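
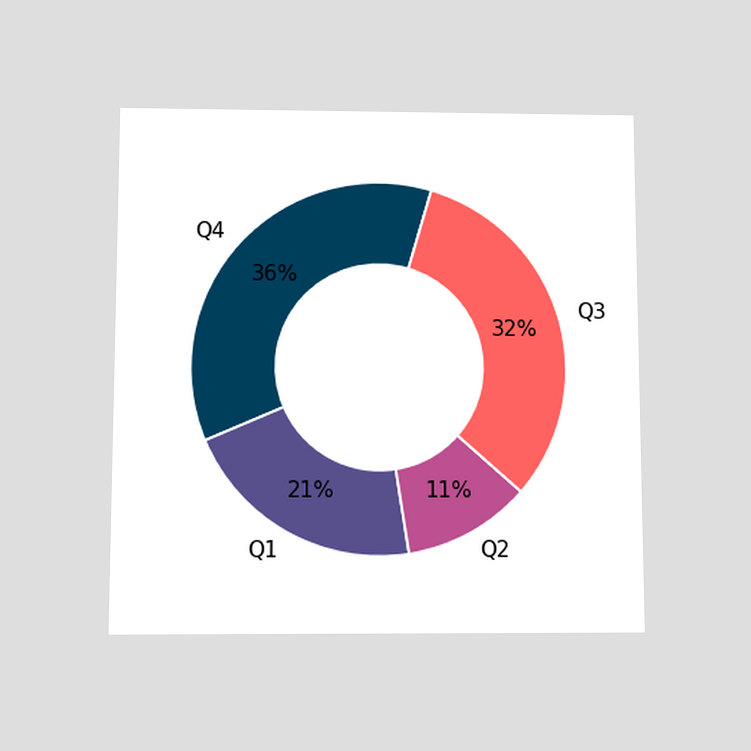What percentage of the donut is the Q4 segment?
36%

The chart is viewed slightly from below. The Q4 segment takes up 36% of the ring.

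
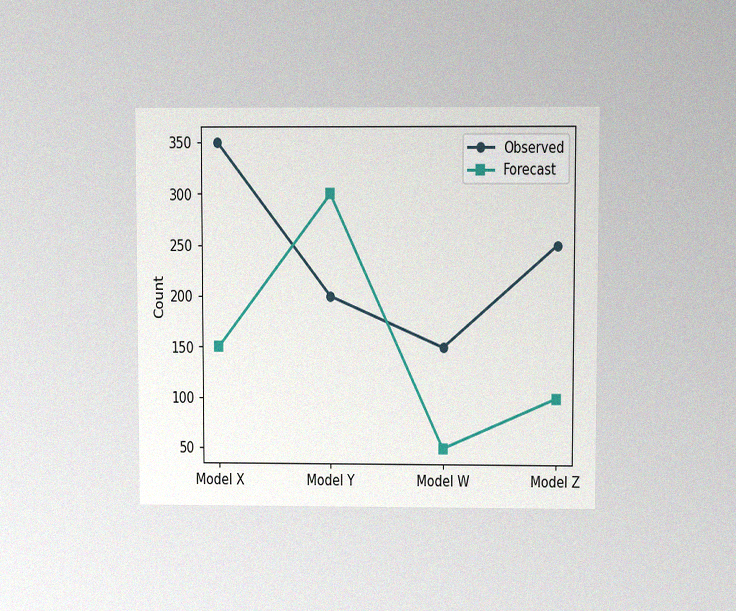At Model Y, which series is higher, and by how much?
The chart is viewed at a slight angle, with some photo noise. At Model Y, Forecast sits above the other line by 100.

Forecast, by 100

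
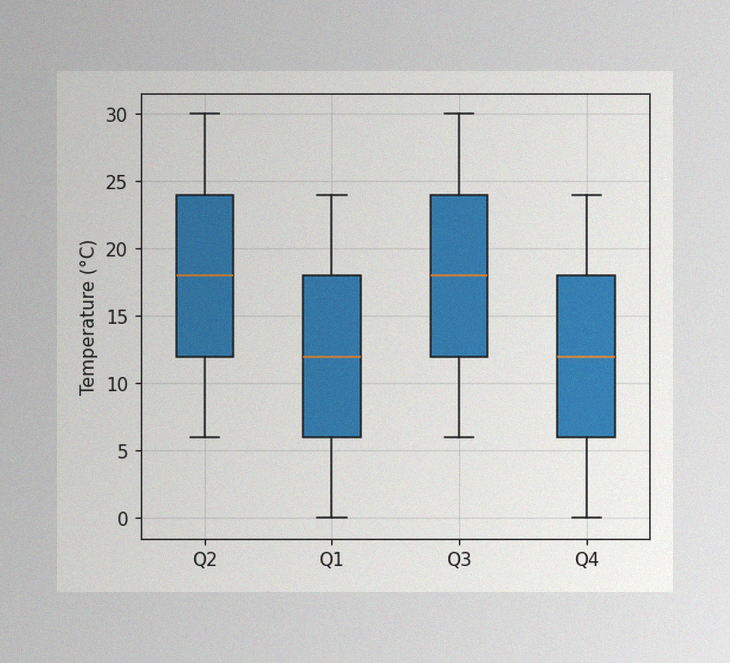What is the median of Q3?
18°C

The image has some photo noise and uneven lighting. The median line in the Q3 box sits at 18°C.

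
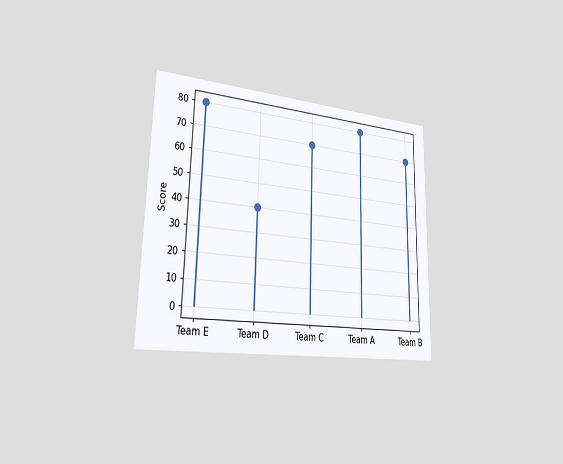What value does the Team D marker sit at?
The chart is viewed slightly from the left. The Team D marker sits at 40.

40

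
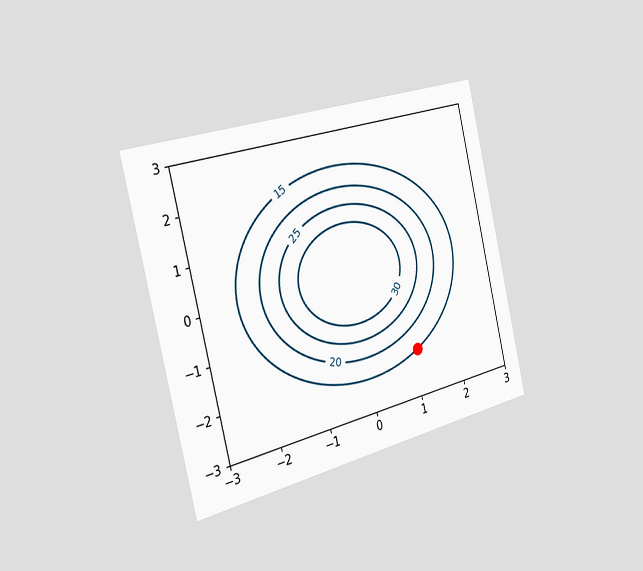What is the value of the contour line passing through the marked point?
The chart is tilted about 13° counter-clockwise and viewed slightly from the left. The marked point sits on the contour labelled 15.

15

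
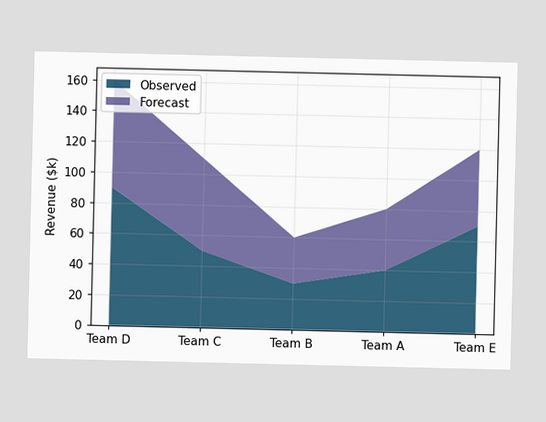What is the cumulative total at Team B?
$60k

The stacked total at Team B reaches $60k.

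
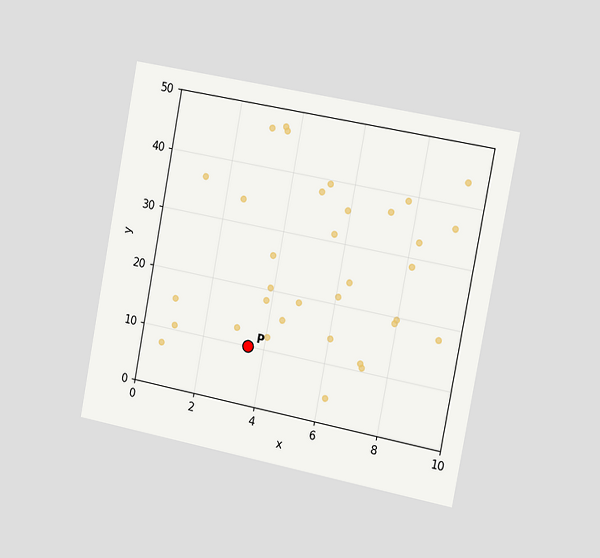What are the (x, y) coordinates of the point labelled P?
(3.5, 10)

The chart is tilted about 11° clockwise and viewed slightly from the right. Following the gridlines from P to each axis, P sits at (3.5, 10).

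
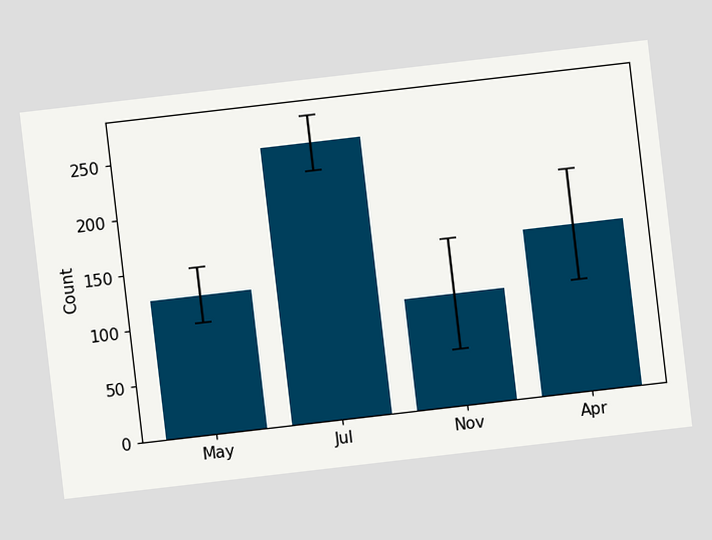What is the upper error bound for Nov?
The chart is tilted about 7° counter-clockwise. The Nov bar's upper whisker reaches 150.

150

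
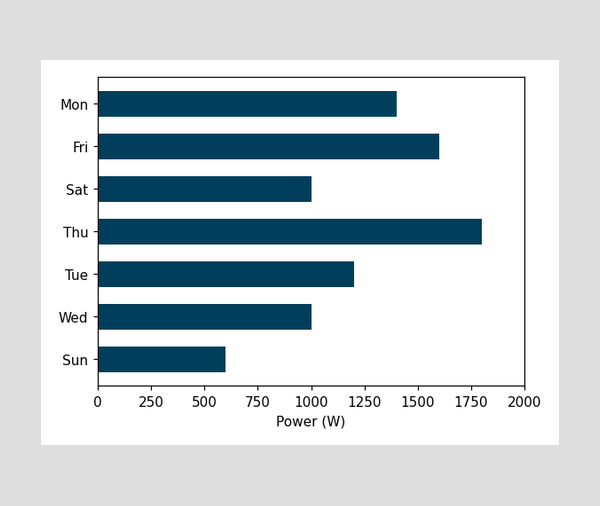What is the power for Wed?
Reading along the chart's x-axis, the Wed bar reaches 1000W.

1000W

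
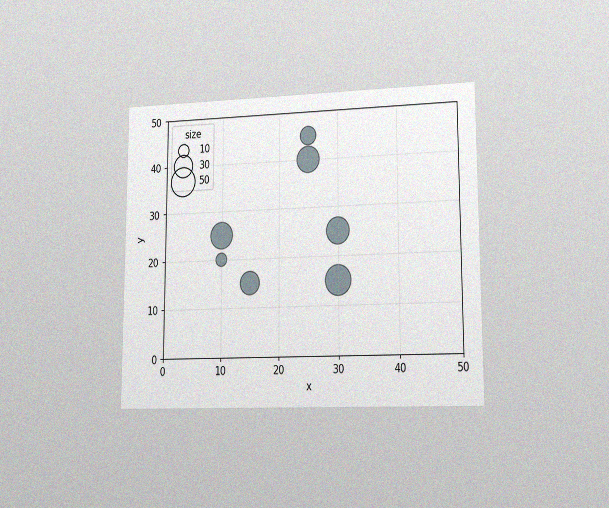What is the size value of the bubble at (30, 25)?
The chart is viewed slightly from the right, with some photo noise. Matching the bubble at (30, 25) against the size legend gives 40.

40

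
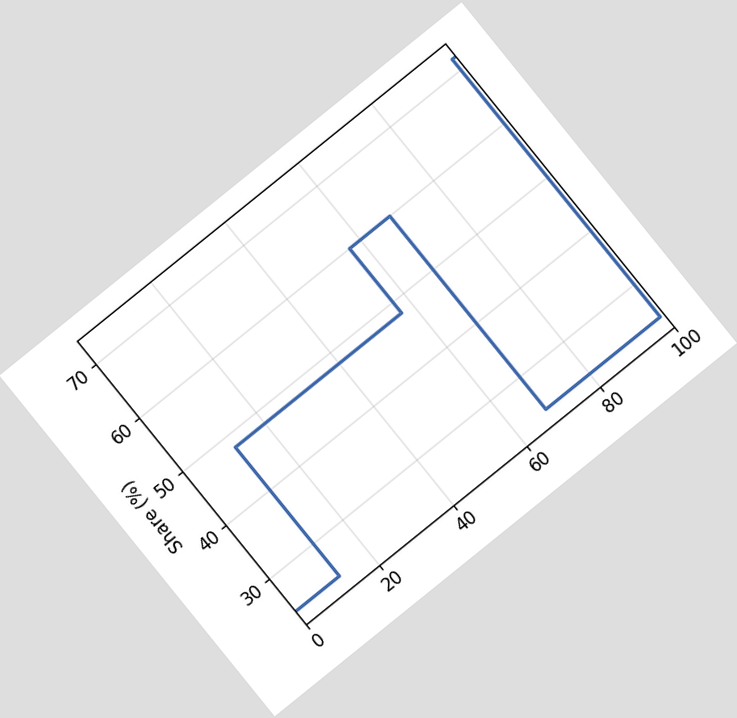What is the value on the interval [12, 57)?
The chart is tilted about 39° counter-clockwise. On [12, 57) the step sits at 48%.

48%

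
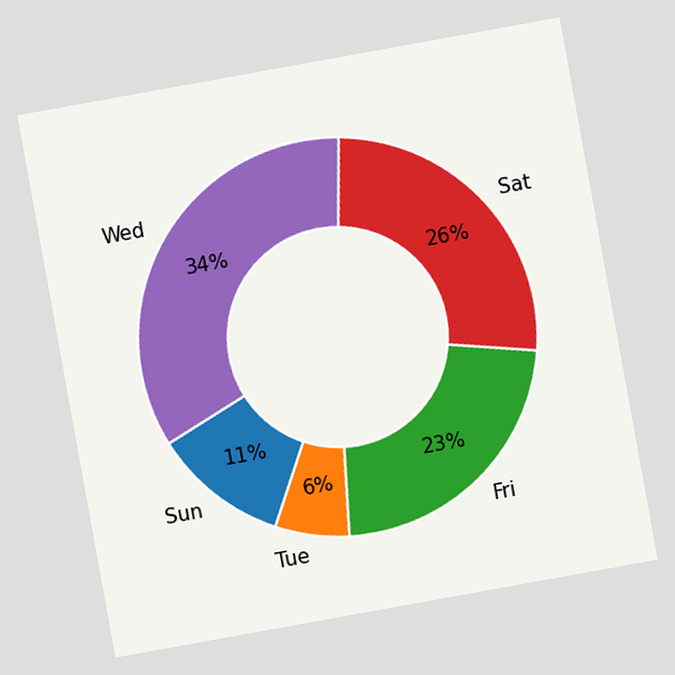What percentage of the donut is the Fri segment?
The chart is tilted about 10° counter-clockwise. The Fri segment takes up 23% of the ring.

23%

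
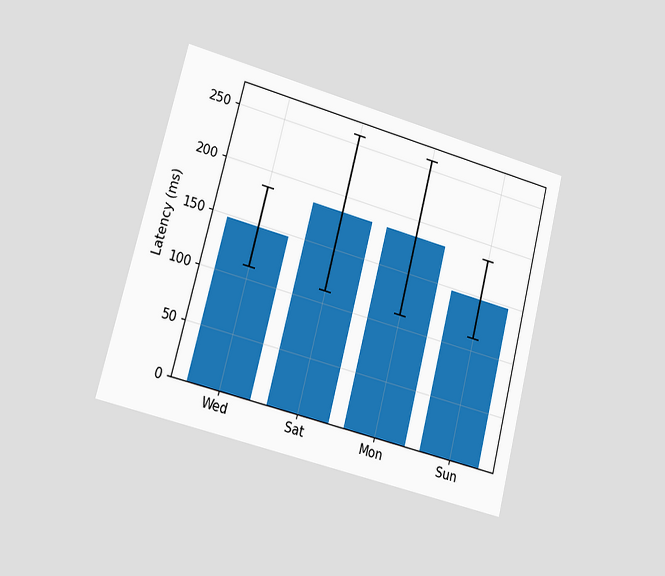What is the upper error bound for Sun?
185ms

The chart is tilted about 14° clockwise and viewed slightly from the left. The Sun bar's upper whisker reaches 185ms.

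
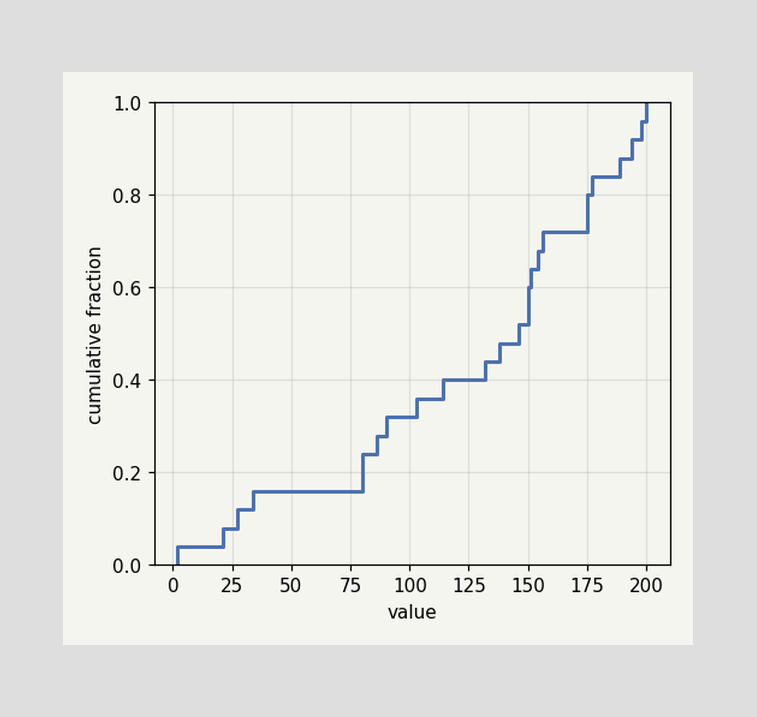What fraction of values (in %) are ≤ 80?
24%

At x=80 the ECDF step is at 24%.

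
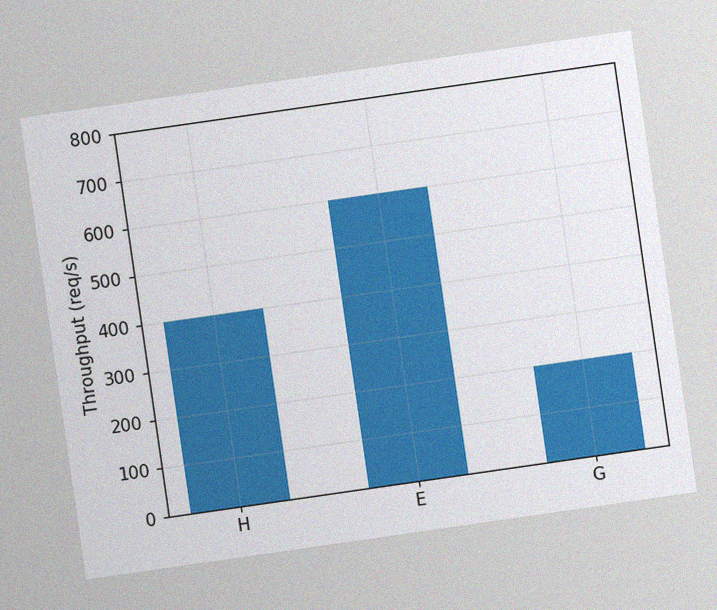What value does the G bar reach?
200req/s

The chart is tilted about 8° counter-clockwise, with some photo noise. Reading along the chart's y-axis, the G bar reaches 200req/s.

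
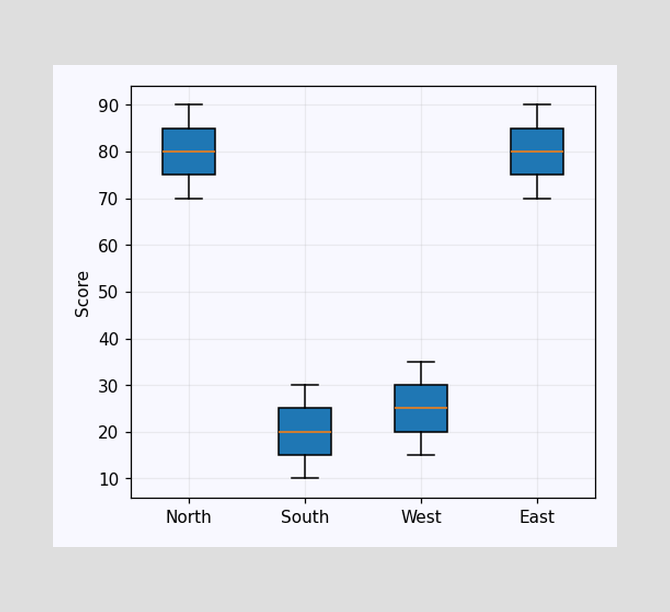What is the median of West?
25

The median line in the West box sits at 25.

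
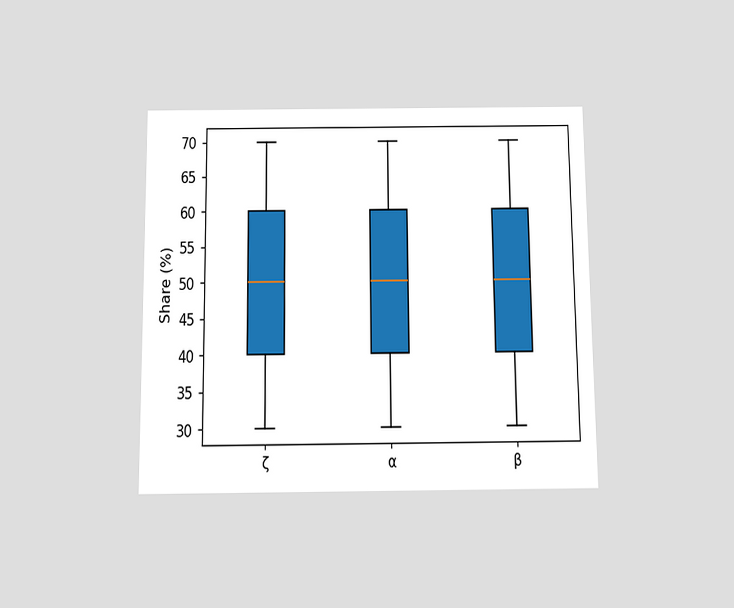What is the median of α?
The chart is viewed slightly from below. The median line in the α box sits at 50%.

50%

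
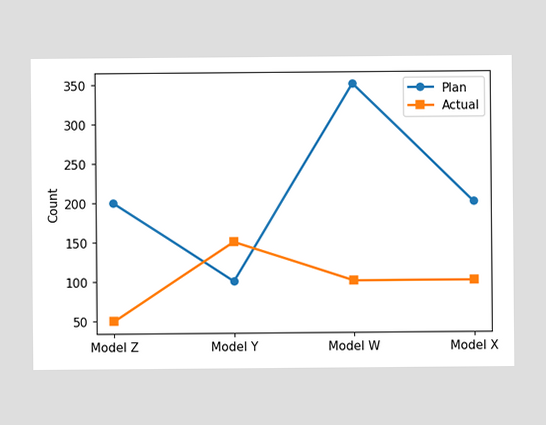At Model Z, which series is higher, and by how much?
Plan, by 150

At Model Z, Plan sits above the other line by 150.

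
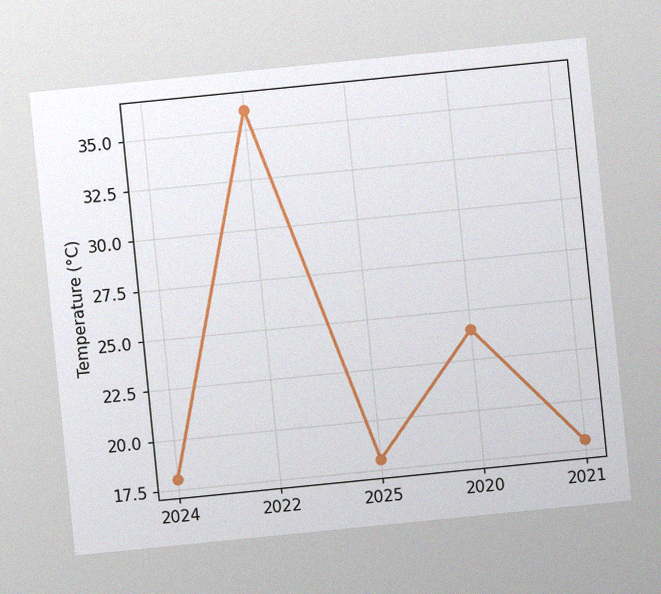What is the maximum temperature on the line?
36°C

The chart is tilted about 6° counter-clockwise, with some photo noise. The highest point is at 2022, and reading across to the y-axis gives 36°C.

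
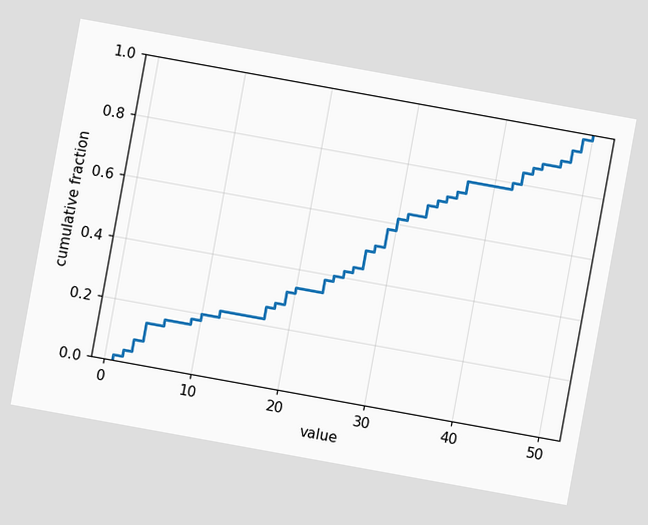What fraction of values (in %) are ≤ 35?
The chart is tilted about 10° clockwise. At x=35 the ECDF step is at 72%.

72%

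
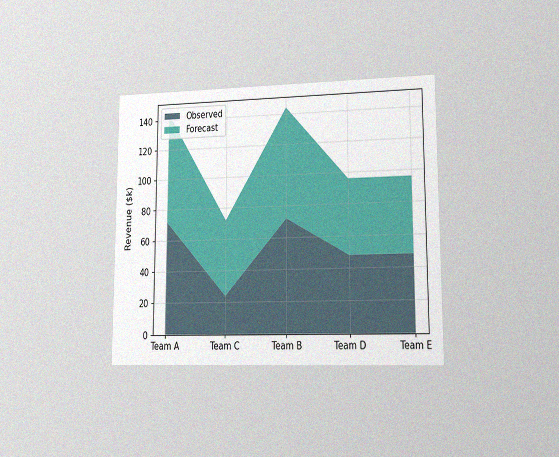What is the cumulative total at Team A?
$144k

The chart is viewed at a slight angle, with some photo noise. The stacked total at Team A reaches $144k.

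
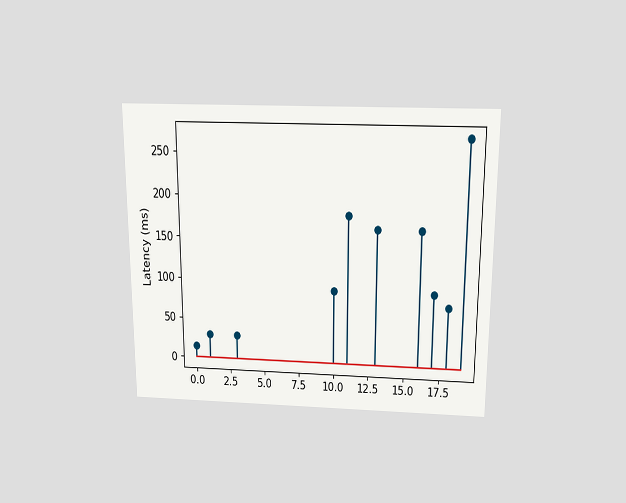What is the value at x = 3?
30ms

The chart is viewed slightly from above. The stem at x=3 reaches 30ms.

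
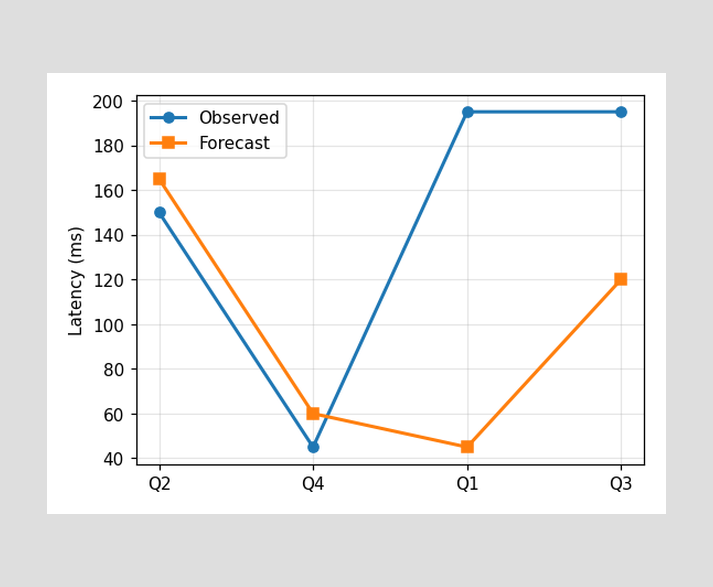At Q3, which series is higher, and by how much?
At Q3, Observed sits above the other line by 75ms.

Observed, by 75ms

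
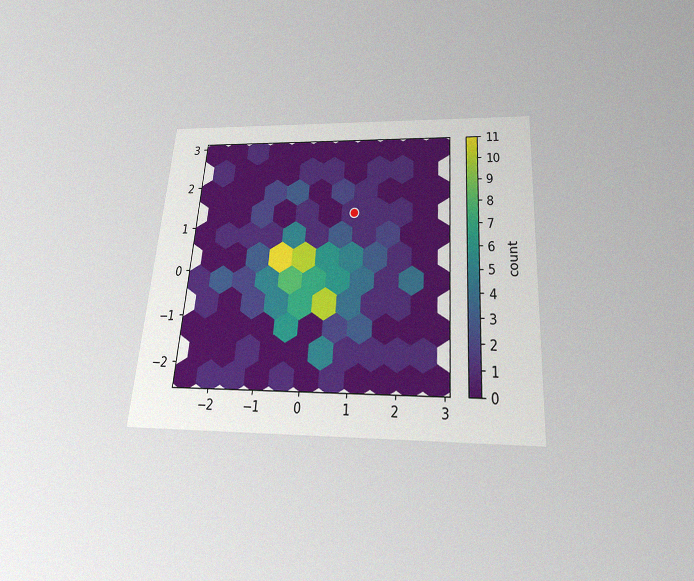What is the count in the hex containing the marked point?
The chart is tilted about 4° clockwise and viewed slightly from below, with some photo noise. The marked hex reads 1 on the colorbar.

1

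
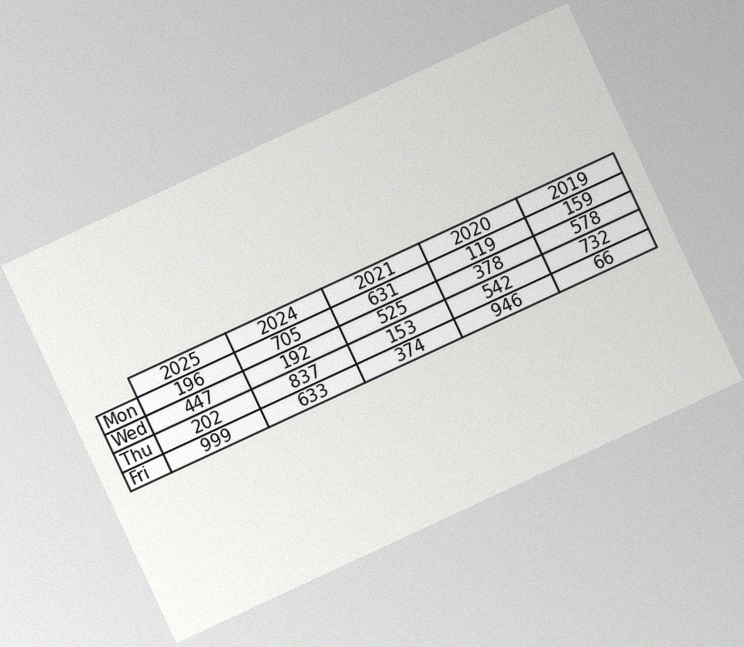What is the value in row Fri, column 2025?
The chart is tilted about 25° counter-clockwise, with some photo noise. The (Fri, 2025) cell reads 999.

999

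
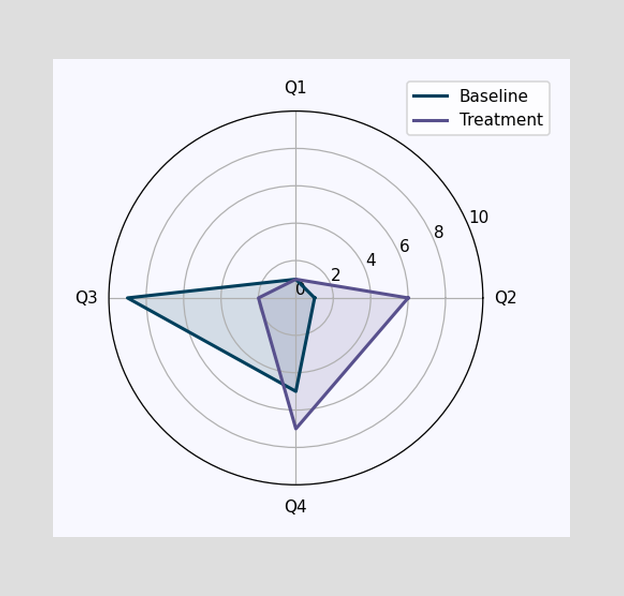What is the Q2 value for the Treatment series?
6

On the Q2 axis, Treatment reaches 6.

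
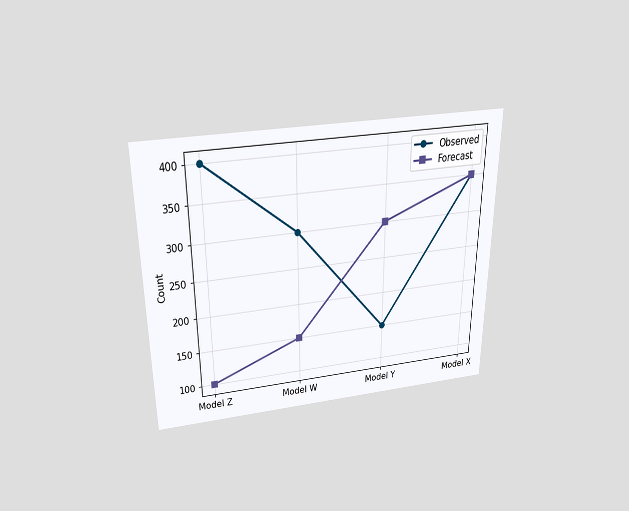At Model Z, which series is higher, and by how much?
The chart is viewed slightly from above. At Model Z, Observed sits above the other line by 300.

Observed, by 300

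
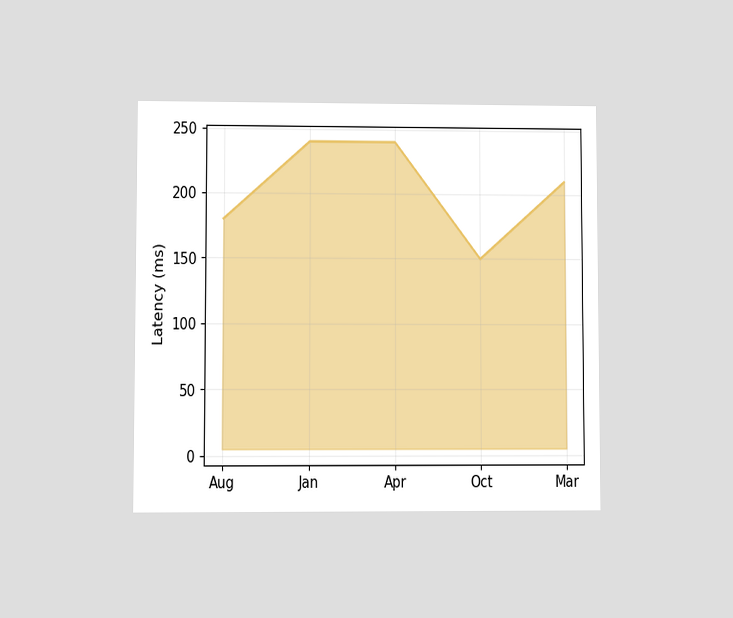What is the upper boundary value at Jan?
The chart is viewed at a slight angle. At Jan the upper boundary is at 240ms.

240ms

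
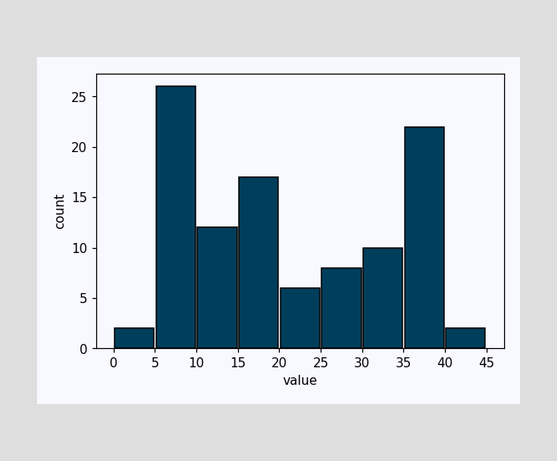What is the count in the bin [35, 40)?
The [35, 40) bin has height 22.

22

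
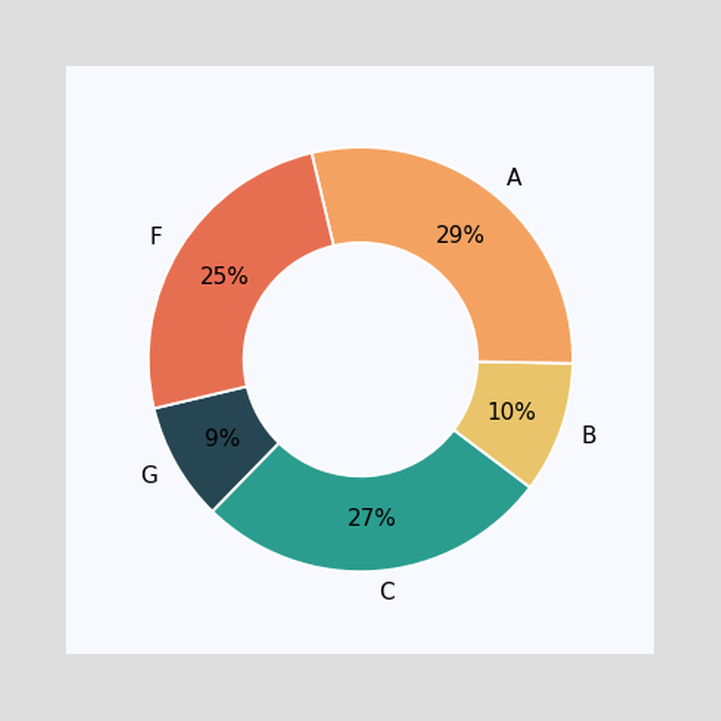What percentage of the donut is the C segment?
The C segment takes up 27% of the ring.

27%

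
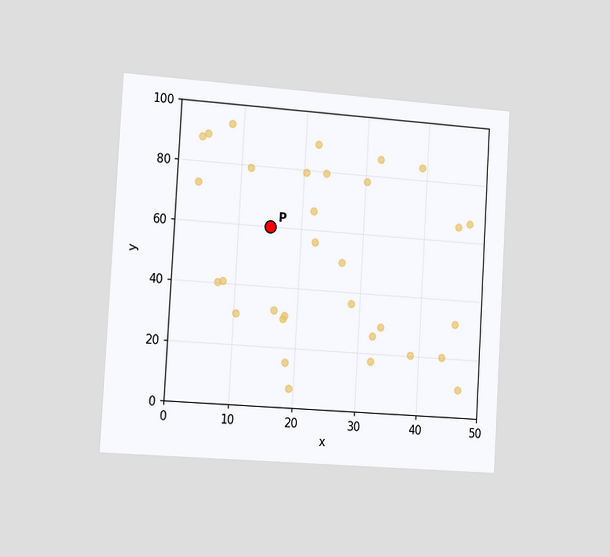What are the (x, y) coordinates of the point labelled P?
(15, 60)

The chart is tilted about 3° clockwise and viewed slightly from the left. Following the gridlines from P to each axis, P sits at (15, 60).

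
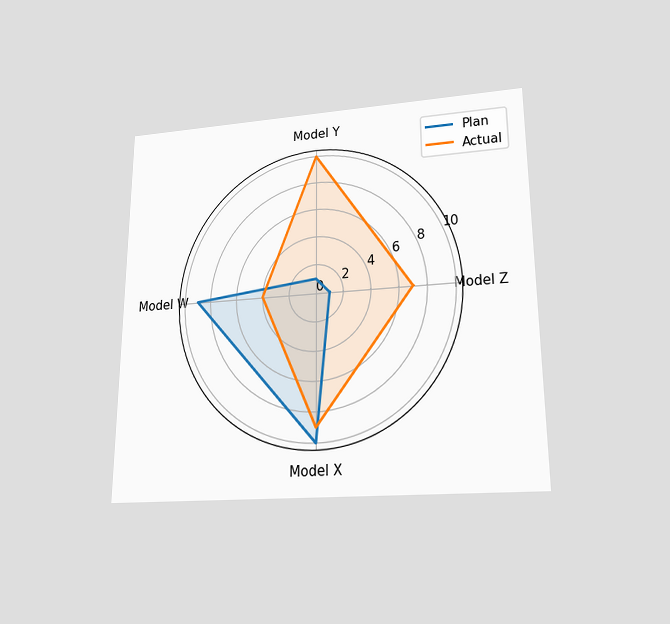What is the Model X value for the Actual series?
9

The chart is viewed slightly from below. On the Model X axis, Actual reaches 9.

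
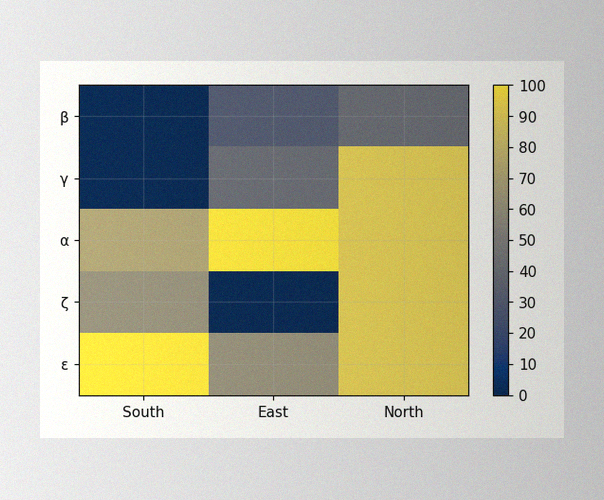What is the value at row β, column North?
40

The image has some photo noise and uneven lighting. Matching cell (β, North) against the colorbar gives 40.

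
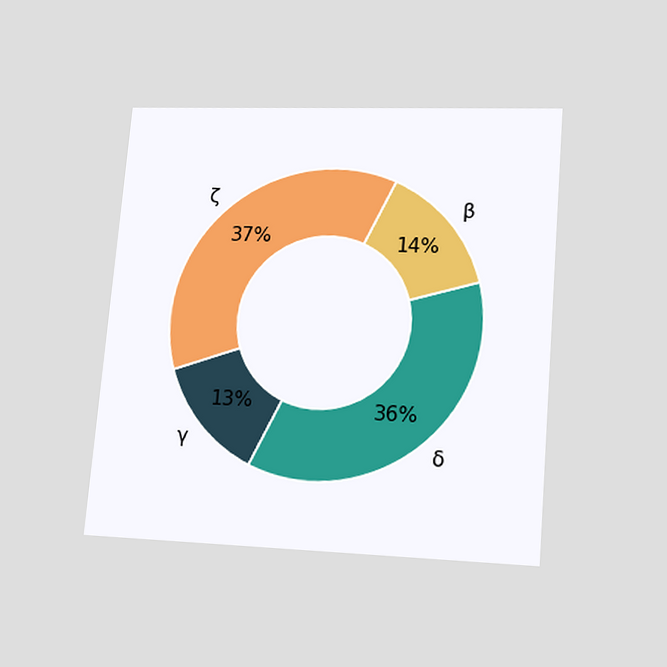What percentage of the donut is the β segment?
The chart is tilted about 5° clockwise and viewed at a slight angle. The β segment takes up 14% of the ring.

14%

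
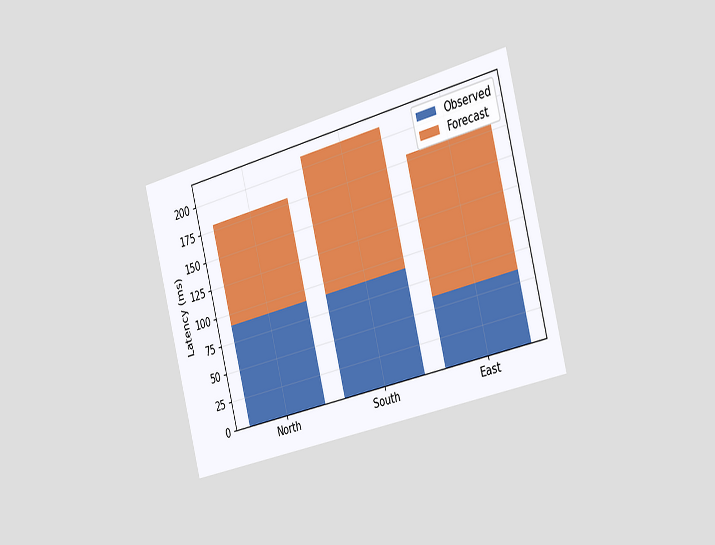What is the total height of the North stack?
The chart is tilted about 14° counter-clockwise and viewed slightly from the right. The North stack's top reaches 180ms on the y-axis.

180ms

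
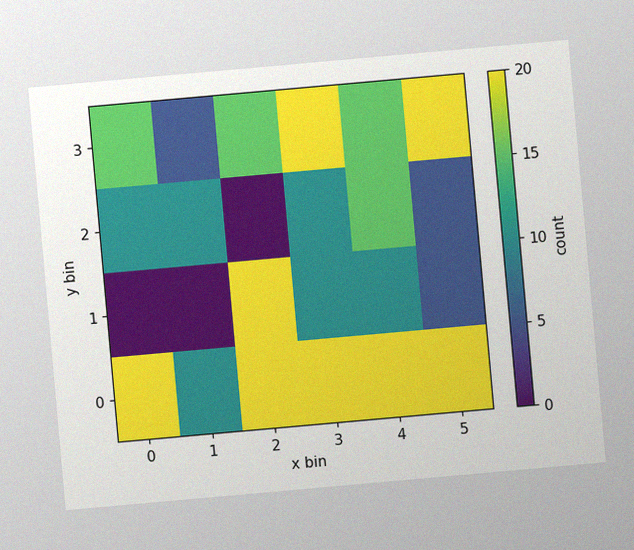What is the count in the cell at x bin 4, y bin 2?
15

The chart is tilted about 5° counter-clockwise, with some photo noise. Matching the cell (4, 2) against the colorbar gives 15.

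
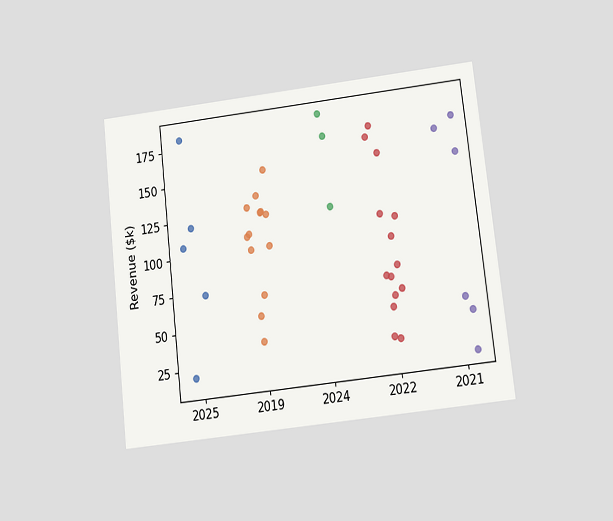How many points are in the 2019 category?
The chart is tilted about 7° counter-clockwise and viewed at a slight angle. Counting the markers in the 2019 column gives 13.

13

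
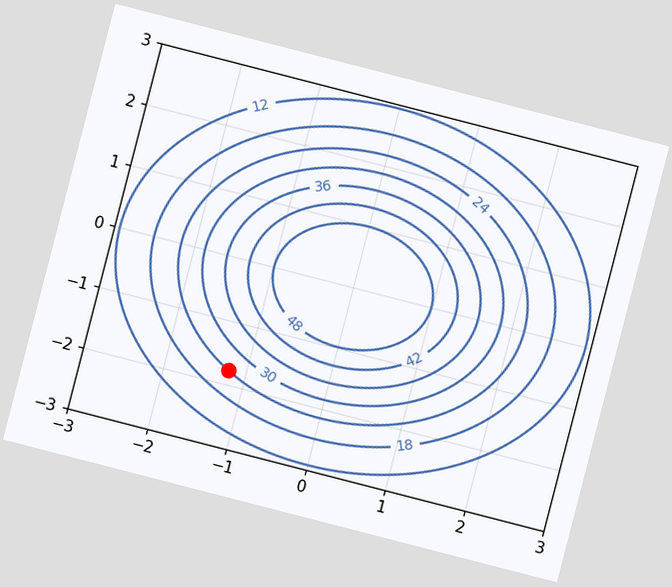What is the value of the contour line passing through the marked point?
24

The chart is tilted about 14° clockwise. The marked point sits on the contour labelled 24.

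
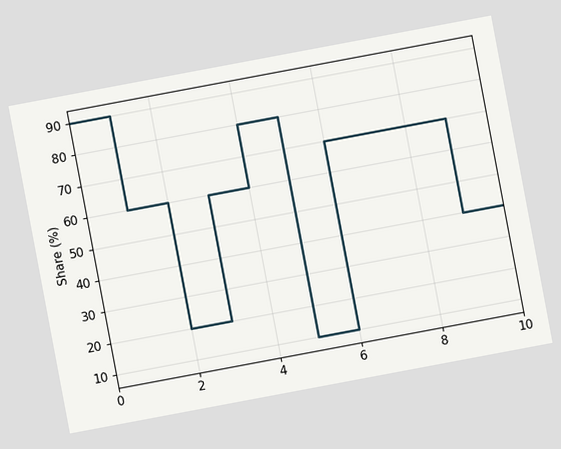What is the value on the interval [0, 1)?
90%

The chart is tilted about 11° counter-clockwise. On [0, 1) the step sits at 90%.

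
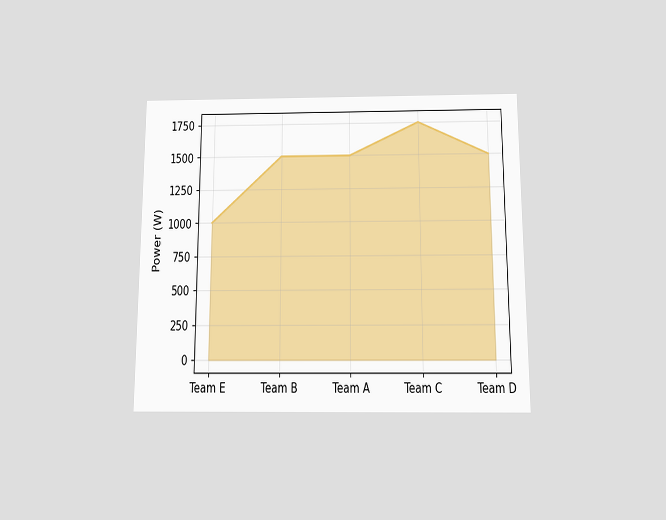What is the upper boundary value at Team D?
The chart is viewed slightly from below. At Team D the upper boundary is at 1500W.

1500W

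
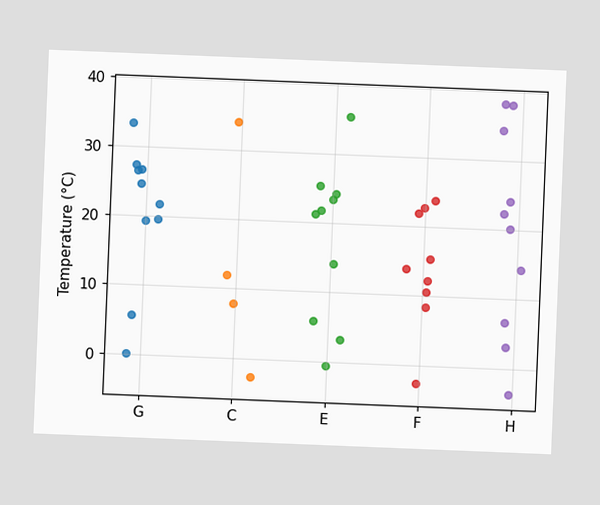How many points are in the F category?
The chart is tilted about 2° clockwise. Counting the markers in the F column gives 9.

9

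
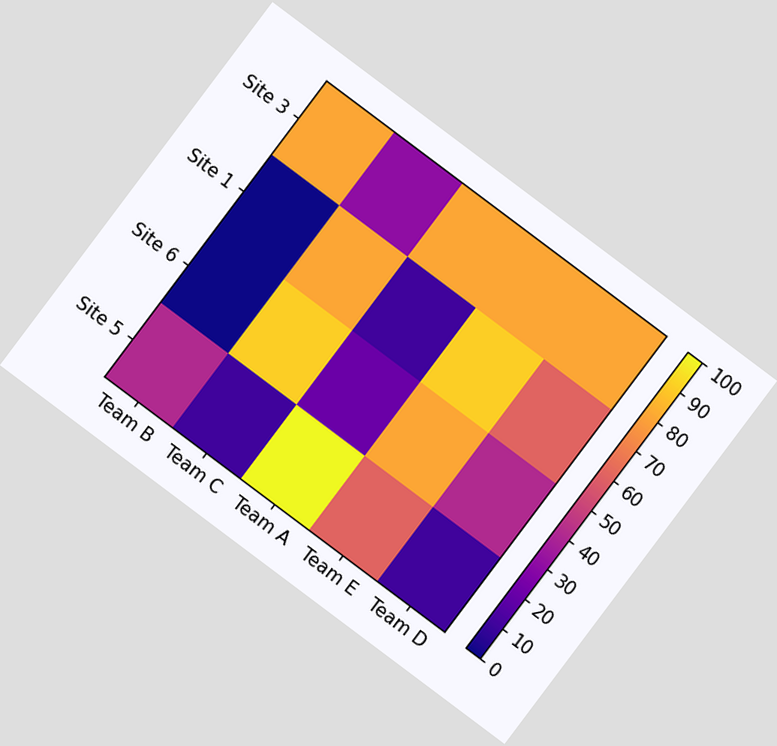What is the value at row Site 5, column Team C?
The chart is tilted about 37° clockwise. Matching cell (Site 5, Team C) against the colorbar gives 10.

10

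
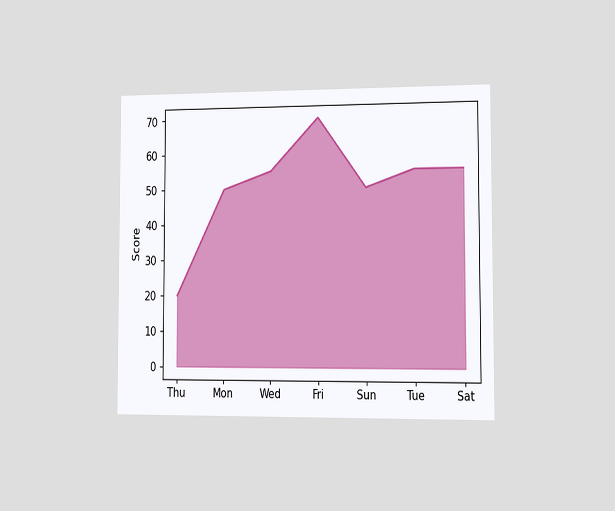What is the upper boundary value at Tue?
55

The chart is viewed slightly from the right. At Tue the upper boundary is at 55.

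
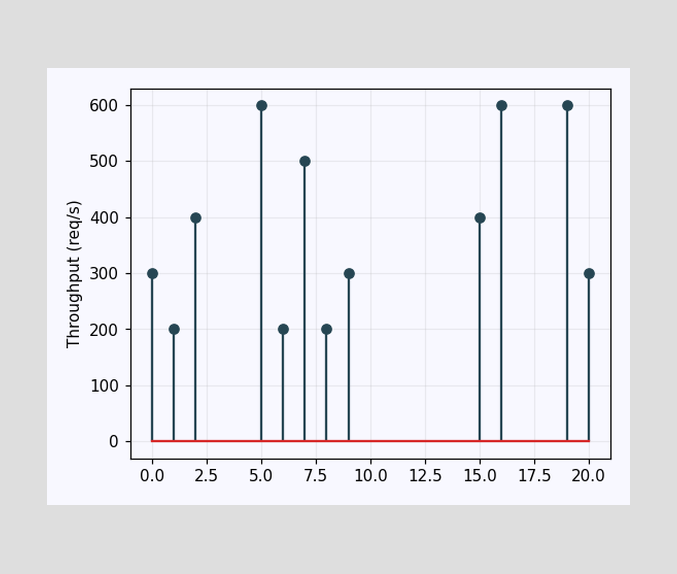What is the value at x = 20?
The stem at x=20 reaches 300req/s.

300req/s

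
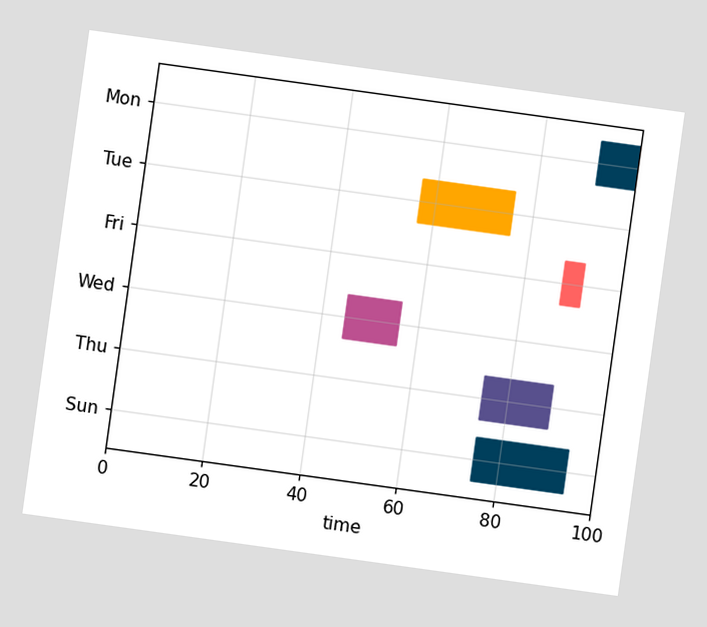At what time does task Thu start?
75

The chart is tilted about 8° clockwise. The Thu bar begins at t=75.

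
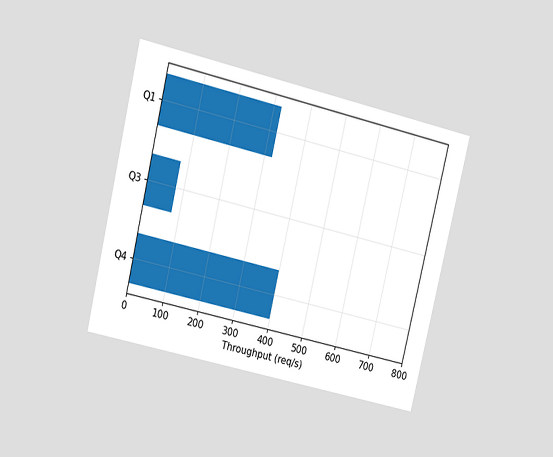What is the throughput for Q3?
80req/s

The chart is tilted about 13° clockwise and viewed at a slight angle. Reading along the chart's x-axis, the Q3 bar reaches 80req/s.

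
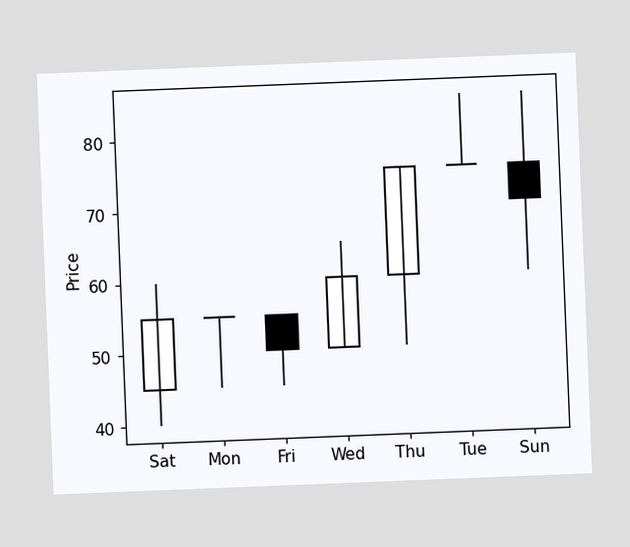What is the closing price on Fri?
The chart is tilted about 2° counter-clockwise. The Fri candle closes at 50.

50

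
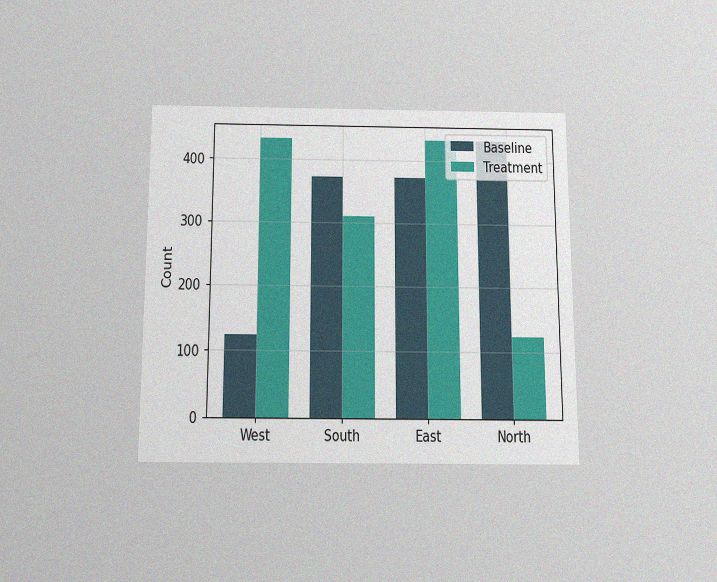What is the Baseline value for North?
The chart is viewed slightly from below, with some photo noise. The Baseline bar at North reaches 434 on the y-axis.

434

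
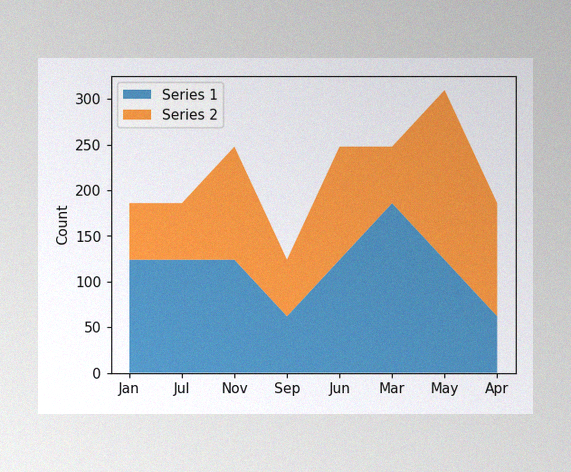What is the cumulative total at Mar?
The image has some photo noise and uneven lighting. The stacked total at Mar reaches 248.

248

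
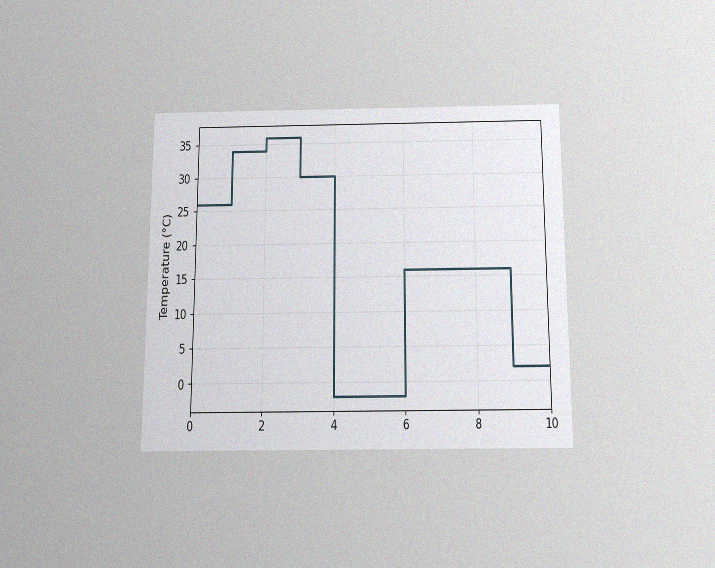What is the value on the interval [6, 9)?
16°C

The chart is viewed slightly from below, with some photo noise. On [6, 9) the step sits at 16°C.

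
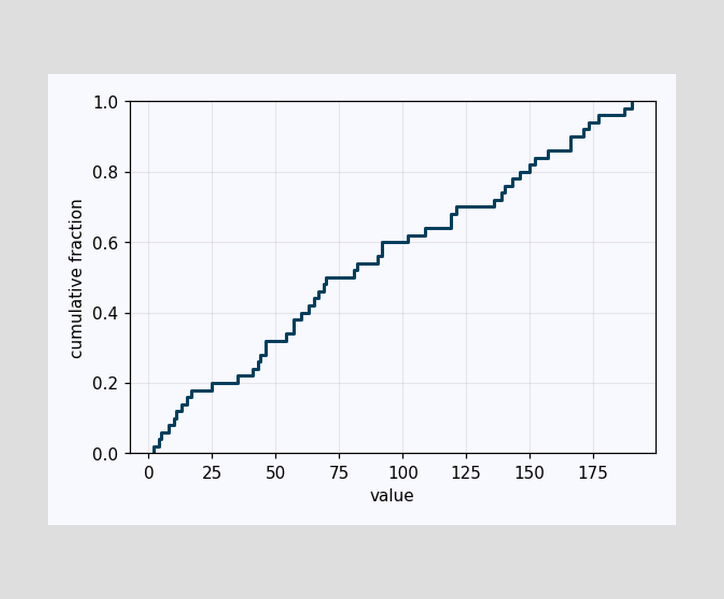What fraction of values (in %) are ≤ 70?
At x=70 the ECDF step is at 50%.

50%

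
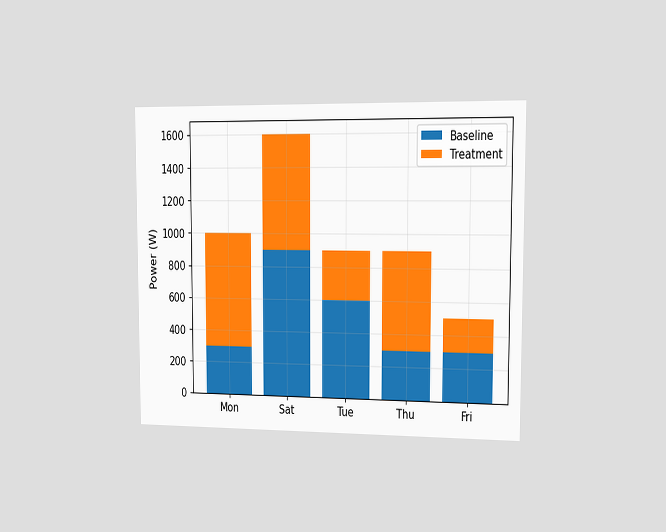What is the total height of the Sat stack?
The chart is viewed slightly from the right. The Sat stack's top reaches 1600W on the y-axis.

1600W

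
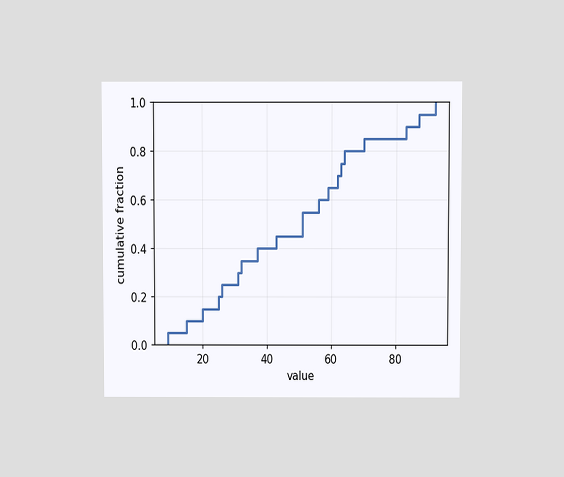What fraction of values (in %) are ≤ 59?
65%

The chart is viewed slightly from above. At x=59 the ECDF step is at 65%.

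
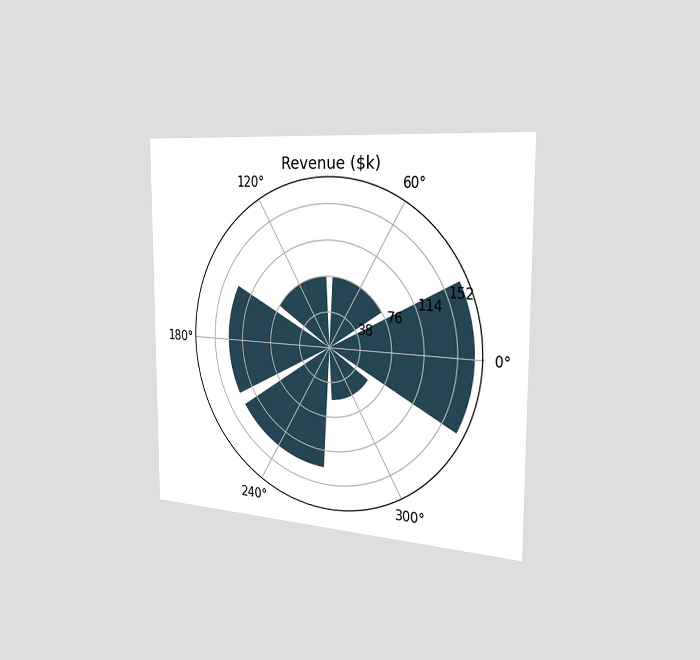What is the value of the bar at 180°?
$133k

The chart is viewed slightly from the right. The bar at 180° reaches $133k on the radial axis.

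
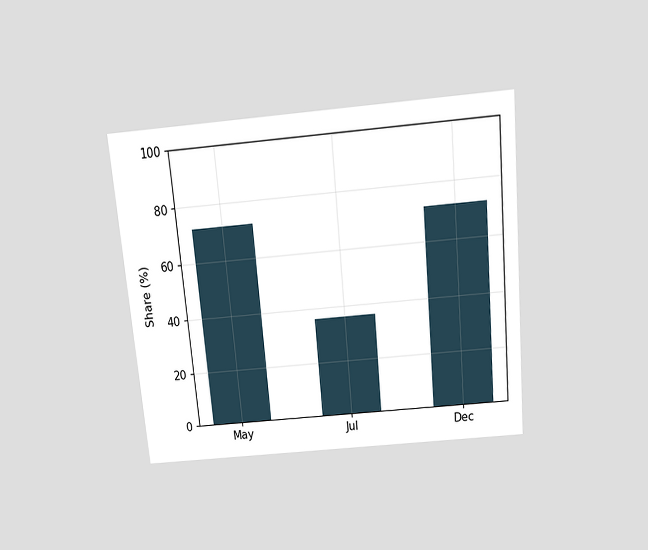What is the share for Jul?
The chart is tilted about 5° counter-clockwise and viewed slightly from above. Reading along the chart's y-axis, the Jul bar reaches 36%.

36%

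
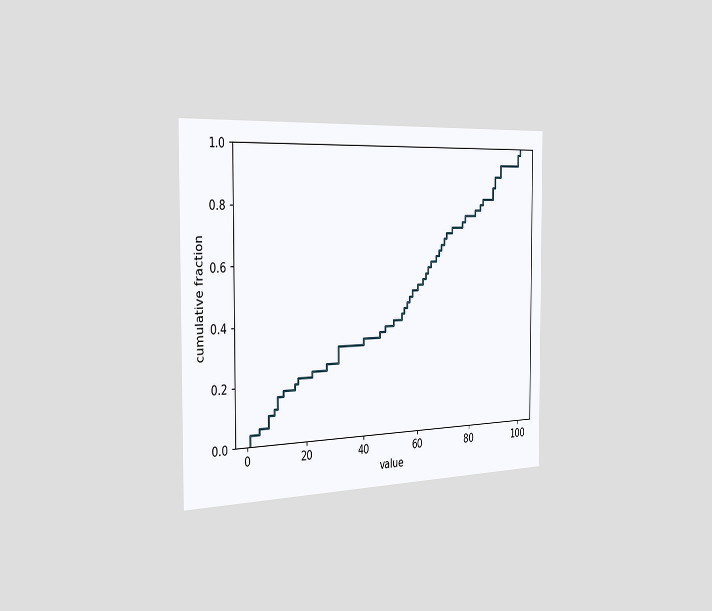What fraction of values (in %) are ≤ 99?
The chart is viewed slightly from the left. At x=99 the ECDF step is at 98%.

98%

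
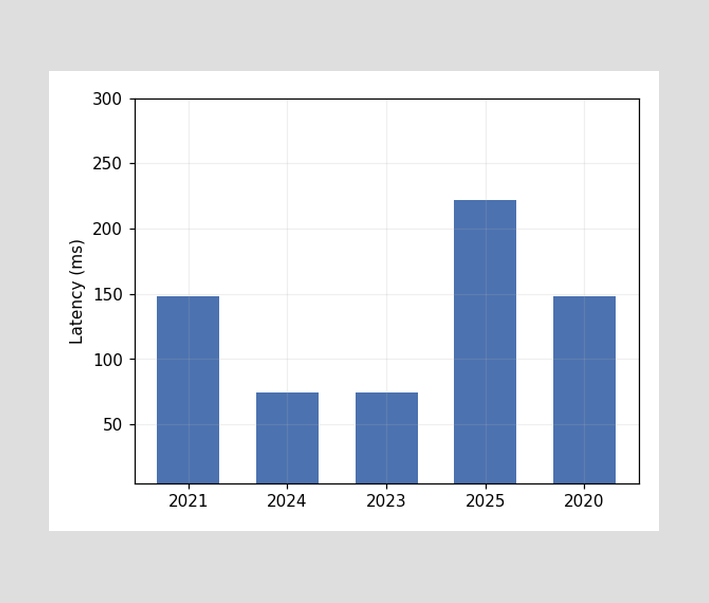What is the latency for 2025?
222ms

Reading along the chart's y-axis, the 2025 bar reaches 222ms.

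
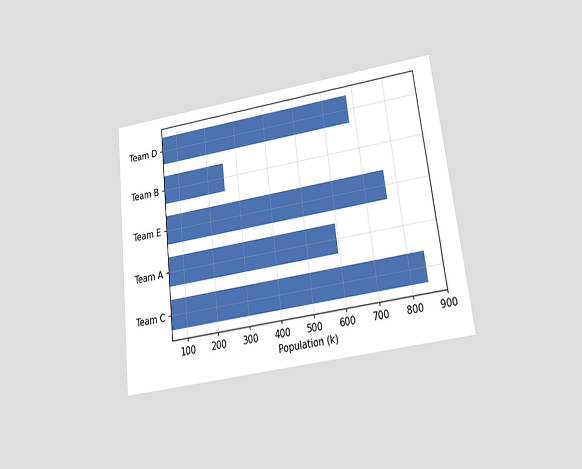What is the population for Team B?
The chart is tilted about 7° counter-clockwise and viewed slightly from below. Reading along the chart's x-axis, the Team B bar reaches 255k.

255k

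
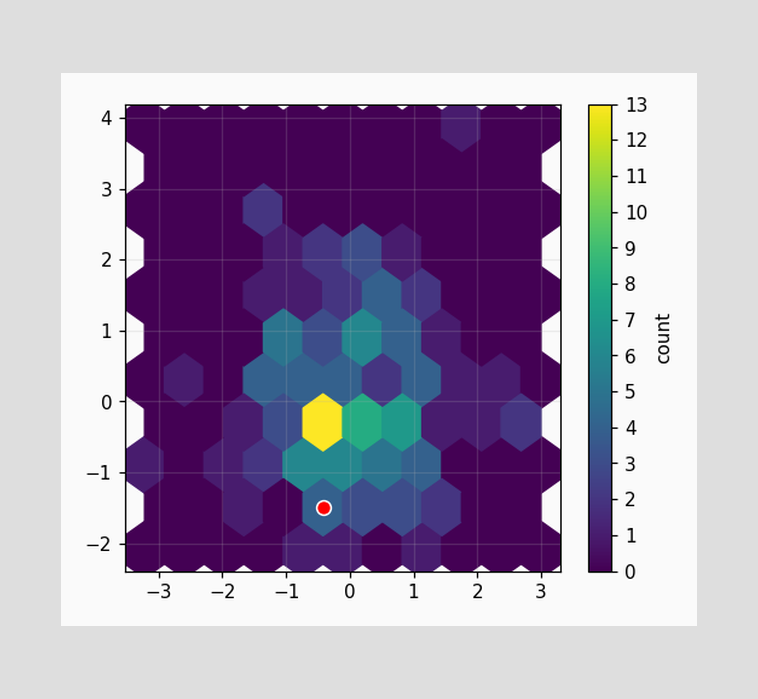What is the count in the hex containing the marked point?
4

The marked hex reads 4 on the colorbar.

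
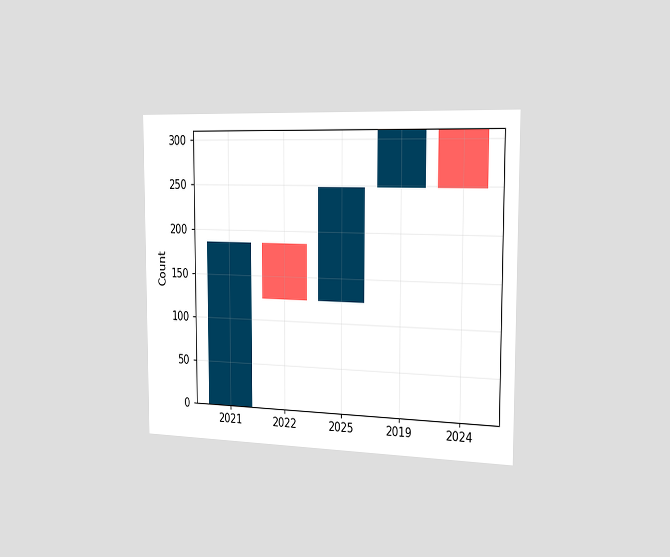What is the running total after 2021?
The chart is viewed slightly from the right. After 2021 the running total reaches 186.

186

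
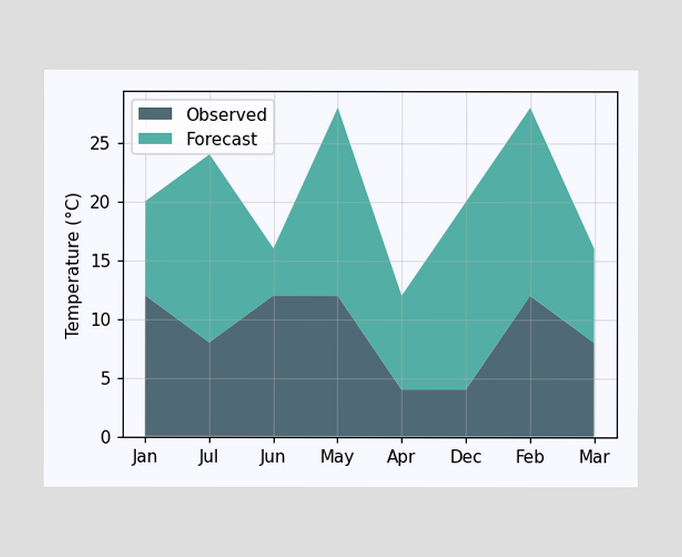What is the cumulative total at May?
The stacked total at May reaches 28°C.

28°C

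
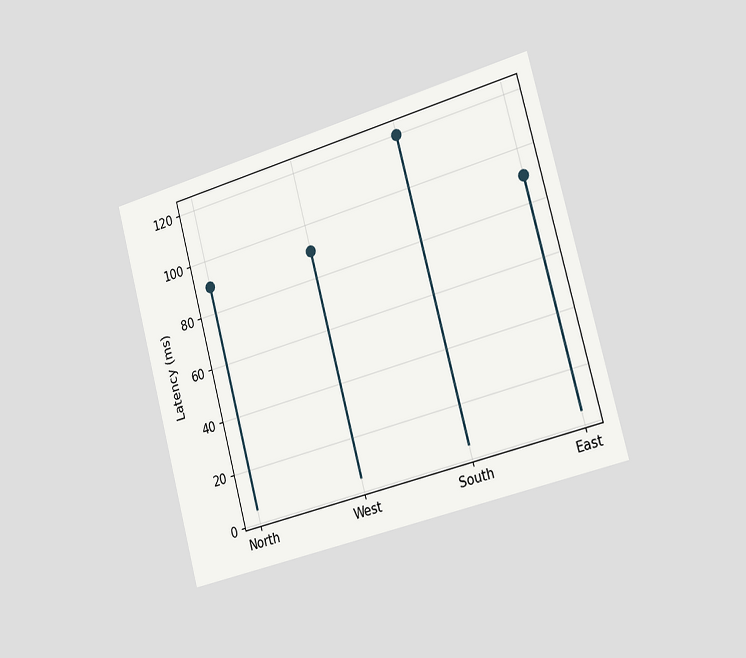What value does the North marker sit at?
The chart is tilted about 15° counter-clockwise and viewed slightly from the right. The North marker sits at 90ms.

90ms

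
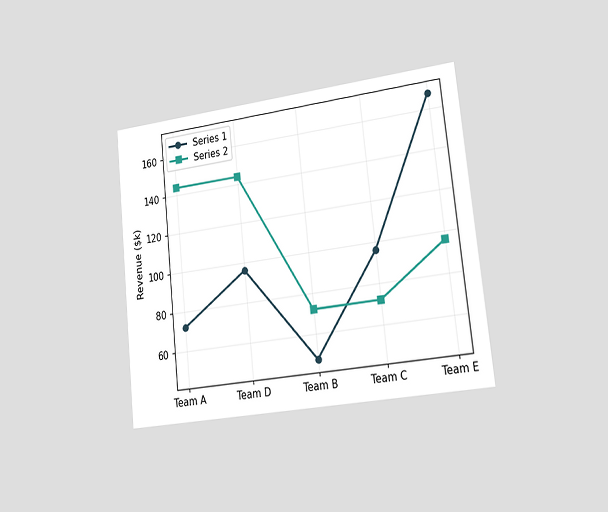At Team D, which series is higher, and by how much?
The chart is tilted about 6° counter-clockwise and viewed slightly from the right. At Team D, Series 2 sits above the other line by $48k.

Series 2, by $48k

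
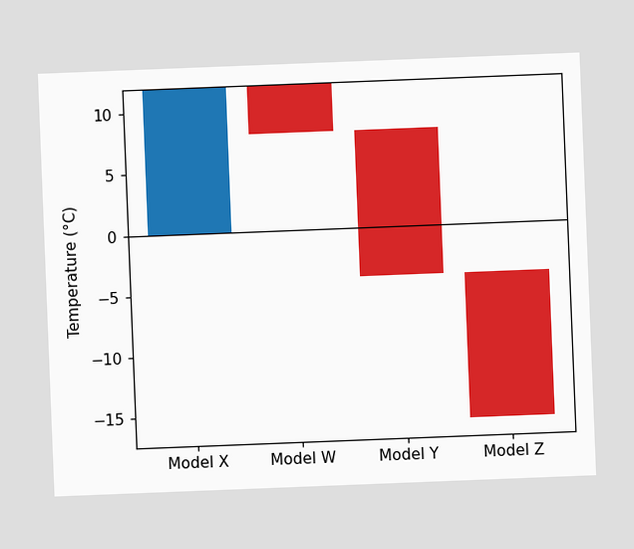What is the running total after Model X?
12°C

The chart is tilted about 2° counter-clockwise. After Model X the running total reaches 12°C.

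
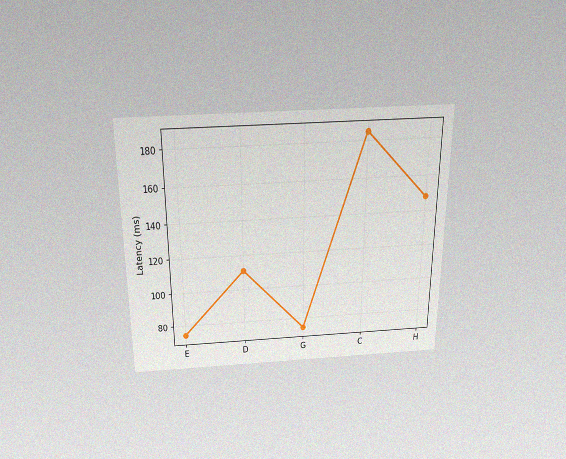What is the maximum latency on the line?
The chart is viewed slightly from above, with some photo noise. The highest point is at C, and reading across to the y-axis gives 185ms.

185ms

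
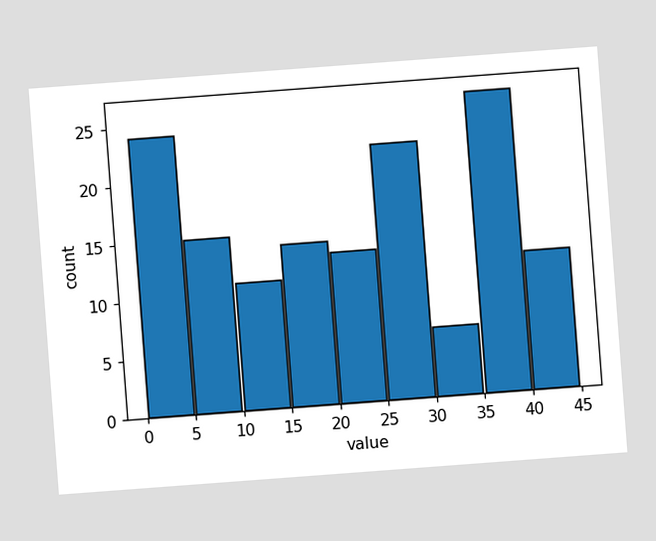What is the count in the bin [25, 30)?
The chart is tilted about 4° counter-clockwise. The [25, 30) bin has height 22.

22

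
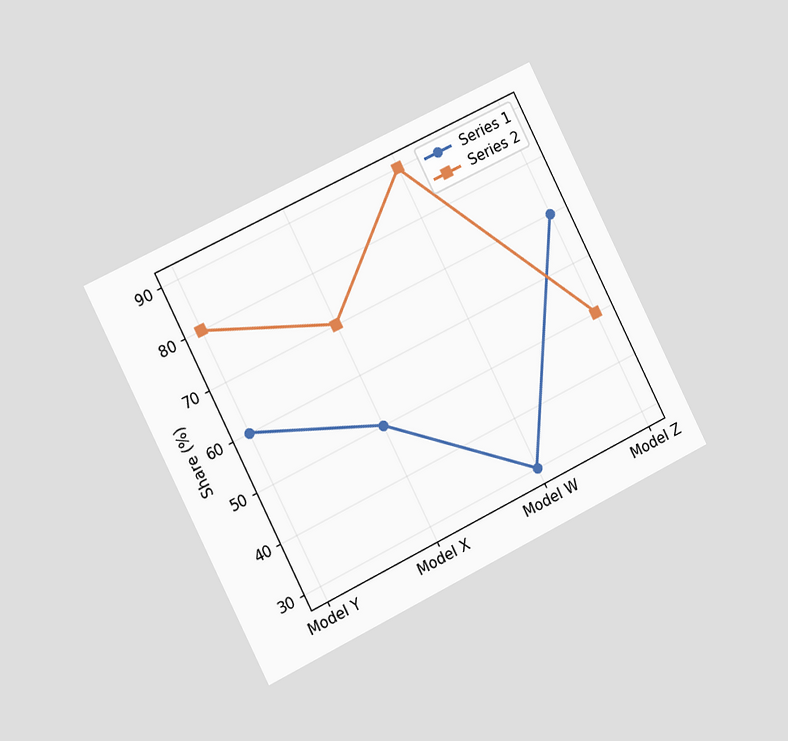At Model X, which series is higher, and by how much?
The chart is tilted about 27° counter-clockwise and viewed slightly from the left. At Model X, Series 2 sits above the other line by 20%.

Series 2, by 20%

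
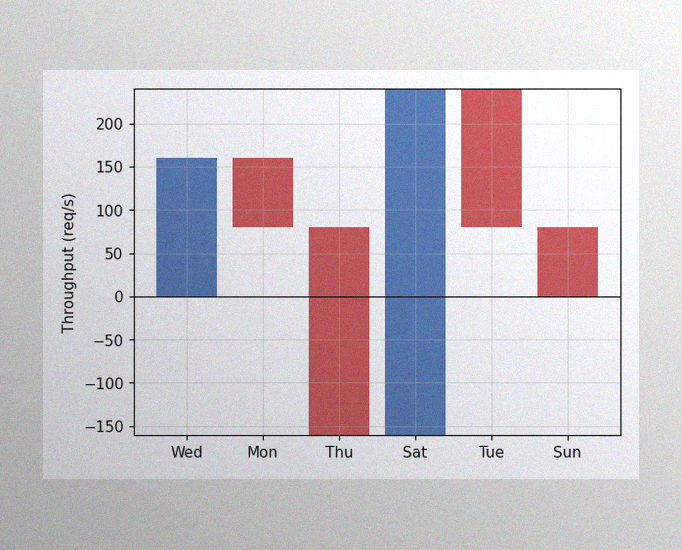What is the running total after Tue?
80req/s

The image has some photo noise and uneven lighting. After Tue the running total reaches 80req/s.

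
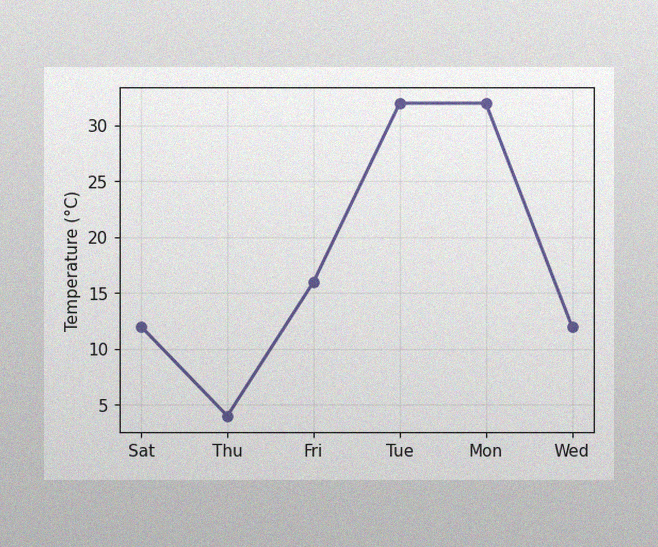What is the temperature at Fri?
The image has some photo noise and uneven lighting. At Fri, the line is at 16°C.

16°C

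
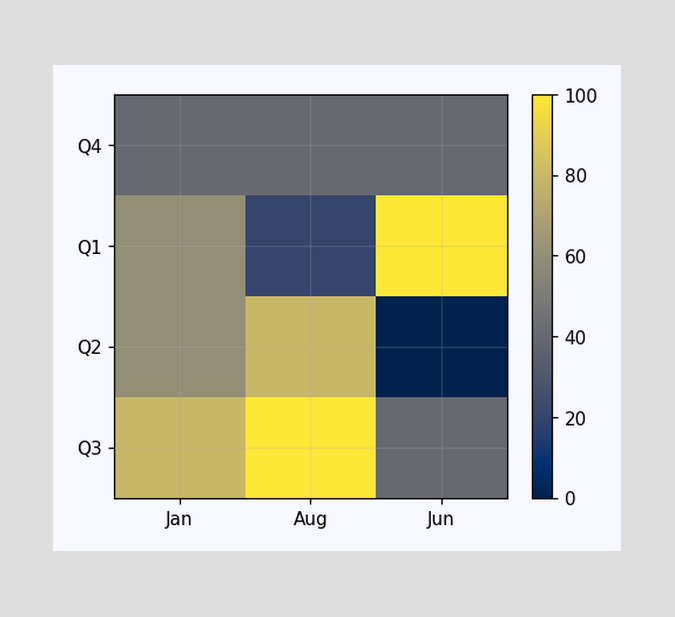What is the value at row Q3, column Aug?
100

Matching cell (Q3, Aug) against the colorbar gives 100.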